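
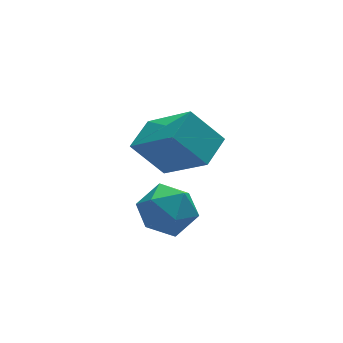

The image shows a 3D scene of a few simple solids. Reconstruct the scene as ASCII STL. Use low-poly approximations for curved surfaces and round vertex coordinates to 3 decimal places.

solid 
facet normal -0.956 0.029 0.293
outer loop
vertex -1.964 -1.205 -3.908
vertex -2.064 -2.227 -4.132
vertex -1.76 -1.927 -3.171
endloop
endfacet
facet normal -0.564 0.506 0.652
outer loop
vertex -1.964 -1.205 -3.908
vertex -1.76 -1.927 -3.171
vertex -1.131 -1.091 -3.276
endloop
endfacet
facet normal -0.264 0.948 0.178
outer loop
vertex -1.964 -1.205 -3.908
vertex -1.131 -1.091 -3.276
vertex -1.046 -0.875 -4.302
endloop
endfacet
facet normal -0.471 0.744 -0.474
outer loop
vertex -1.964 -1.205 -3.908
vertex -1.046 -0.875 -4.302
vertex -1.623 -1.577 -4.831
endloop
endfacet
facet normal -0.898 0.176 -0.403
outer loop
vertex -1.964 -1.205 -3.908
vertex -1.623 -1.577 -4.831
vertex -2.064 -2.227 -4.132
endloop
endfacet
facet normal -0.041 0.155 0.987
outer loop
vertex -1.131 -1.091 -3.276
vertex -1.76 -1.927 -3.171
vertex -0.717 -2.043 -3.109
endloop
endfacet
facet normal -0.675 -0.616 0.406
outer loop
vertex -1.76 -1.927 -3.171
vertex -2.064 -2.227 -4.132
vertex -1.294 -2.745 -3.638
endloop
endfacet
facet normal -0.582 -0.379 -0.720
outer loop
vertex -2.064 -2.227 -4.132
vertex -1.623 -1.577 -4.831
vertex -1.209 -2.529 -4.664
endloop
endfacet
facet normal 0.110 0.539 -0.835
outer loop
vertex -1.623 -1.577 -4.831
vertex -1.046 -0.875 -4.302
vertex -0.58 -1.693 -4.769
endloop
endfacet
facet normal 0.444 0.869 0.220
outer loop
vertex -1.046 -0.875 -4.302
vertex -1.131 -1.091 -3.276
vertex -0.276 -1.393 -3.808
endloop
endfacet
facet normal 0.471 -0.744 0.474
outer loop
vertex -0.376 -2.415 -4.032
vertex -0.717 -2.043 -3.109
vertex -1.294 -2.745 -3.638
endloop
endfacet
facet normal 0.264 -0.948 -0.178
outer loop
vertex -0.376 -2.415 -4.032
vertex -1.294 -2.745 -3.638
vertex -1.209 -2.529 -4.664
endloop
endfacet
facet normal 0.564 -0.506 -0.652
outer loop
vertex -0.376 -2.415 -4.032
vertex -1.209 -2.529 -4.664
vertex -0.58 -1.693 -4.769
endloop
endfacet
facet normal 0.956 -0.029 -0.293
outer loop
vertex -0.376 -2.415 -4.032
vertex -0.58 -1.693 -4.769
vertex -0.276 -1.393 -3.808
endloop
endfacet
facet normal 0.898 -0.176 0.403
outer loop
vertex -0.376 -2.415 -4.032
vertex -0.276 -1.393 -3.808
vertex -0.717 -2.043 -3.109
endloop
endfacet
facet normal -0.110 -0.539 0.835
outer loop
vertex -1.294 -2.745 -3.638
vertex -0.717 -2.043 -3.109
vertex -1.76 -1.927 -3.171
endloop
endfacet
facet normal -0.444 -0.869 -0.220
outer loop
vertex -1.209 -2.529 -4.664
vertex -1.294 -2.745 -3.638
vertex -2.064 -2.227 -4.132
endloop
endfacet
facet normal 0.041 -0.155 -0.987
outer loop
vertex -0.58 -1.693 -4.769
vertex -1.209 -2.529 -4.664
vertex -1.623 -1.577 -4.831
endloop
endfacet
facet normal 0.675 0.616 -0.406
outer loop
vertex -0.276 -1.393 -3.808
vertex -0.58 -1.693 -4.769
vertex -1.046 -0.875 -4.302
endloop
endfacet
facet normal 0.582 0.379 0.720
outer loop
vertex -0.717 -2.043 -3.109
vertex -0.276 -1.393 -3.808
vertex -1.131 -1.091 -3.276
endloop
endfacet
facet normal -0.568 0.366 0.737
outer loop
vertex -1.212 -2.33 -0.048
vertex -0.31 -1.573 0.271
vertex -1.99 -0.839 -1.388
endloop
endfacet
facet normal -0.740 -0.620 -0.261
outer loop
vertex -1.11 -1.407 -2.531
vertex -1.212 -2.33 -0.048
vertex -1.99 -0.839 -1.388
endloop
endfacet
facet normal -0.568 0.366 0.737
outer loop
vertex -1.99 -0.839 -1.388
vertex -0.31 -1.573 0.271
vertex -1.088 -0.082 -1.069
endloop
endfacet
facet normal -0.362 0.694 -0.623
outer loop
vertex -1.088 -0.082 -1.069
vertex -1.11 -1.407 -2.531
vertex -1.99 -0.839 -1.388
endloop
endfacet
facet normal 0.362 -0.694 0.623
outer loop
vertex -1.212 -2.33 -0.048
vertex 0.57 -2.141 -0.872
vertex -0.31 -1.573 0.271
endloop
endfacet
facet normal -0.740 -0.620 -0.261
outer loop
vertex -0.332 -2.898 -1.191
vertex -1.212 -2.33 -0.048
vertex -1.11 -1.407 -2.531
endloop
endfacet
facet normal 0.362 -0.694 0.623
outer loop
vertex -0.332 -2.898 -1.191
vertex 0.57 -2.141 -0.872
vertex -1.212 -2.33 -0.048
endloop
endfacet
facet normal 0.740 0.620 0.261
outer loop
vertex -0.31 -1.573 0.271
vertex 0.57 -2.141 -0.872
vertex -1.088 -0.082 -1.069
endloop
endfacet
facet normal -0.362 0.694 -0.623
outer loop
vertex -0.208 -0.65 -2.212
vertex -1.11 -1.407 -2.531
vertex -1.088 -0.082 -1.069
endloop
endfacet
facet normal 0.740 0.620 0.261
outer loop
vertex -1.088 -0.082 -1.069
vertex 0.57 -2.141 -0.872
vertex -0.208 -0.65 -2.212
endloop
endfacet
facet normal 0.568 -0.366 -0.737
outer loop
vertex -0.208 -0.65 -2.212
vertex -0.332 -2.898 -1.191
vertex -1.11 -1.407 -2.531
endloop
endfacet
facet normal 0.568 -0.366 -0.737
outer loop
vertex 0.57 -2.141 -0.872
vertex -0.332 -2.898 -1.191
vertex -0.208 -0.65 -2.212
endloop
endfacet

endsolid


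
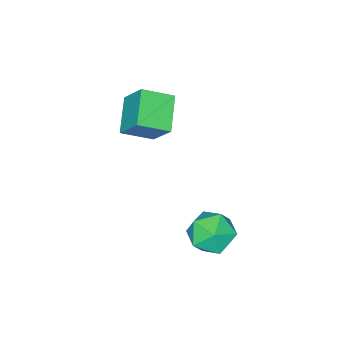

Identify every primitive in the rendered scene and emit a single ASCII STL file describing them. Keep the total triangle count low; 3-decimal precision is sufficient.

solid 
facet normal 0.233 0.084 0.969
outer loop
vertex -1.433 3.452 -1.99
vertex -2.467 2.898 -1.694
vertex -1.463 2.248 -1.879
endloop
endfacet
facet normal 0.822 0.032 0.569
outer loop
vertex -1.433 3.452 -1.99
vertex -1.463 2.248 -1.879
vertex -0.852 2.757 -2.79
endloop
endfacet
facet normal 0.817 0.569 0.099
outer loop
vertex -1.433 3.452 -1.99
vertex -0.852 2.757 -2.79
vertex -1.477 3.72 -3.168
endloop
endfacet
facet normal 0.224 0.952 0.208
outer loop
vertex -1.433 3.452 -1.99
vertex -1.477 3.72 -3.168
vertex -2.475 3.807 -2.491
endloop
endfacet
facet normal -0.136 0.652 0.746
outer loop
vertex -1.433 3.452 -1.99
vertex -2.475 3.807 -2.491
vertex -2.467 2.898 -1.694
endloop
endfacet
facet normal 0.788 -0.580 0.204
outer loop
vertex -0.852 2.757 -2.79
vertex -1.463 2.248 -1.879
vertex -1.525 1.773 -2.989
endloop
endfacet
facet normal -0.165 -0.498 0.851
outer loop
vertex -1.463 2.248 -1.879
vertex -2.467 2.898 -1.694
vertex -2.523 1.86 -2.312
endloop
endfacet
facet normal -0.763 0.423 0.490
outer loop
vertex -2.467 2.898 -1.694
vertex -2.475 3.807 -2.491
vertex -3.148 2.823 -2.69
endloop
endfacet
facet normal -0.178 0.908 -0.379
outer loop
vertex -2.475 3.807 -2.491
vertex -1.477 3.72 -3.168
vertex -2.537 3.332 -3.601
endloop
endfacet
facet normal 0.780 0.288 -0.555
outer loop
vertex -1.477 3.72 -3.168
vertex -0.852 2.757 -2.79
vertex -1.533 2.682 -3.786
endloop
endfacet
facet normal -0.224 -0.952 -0.208
outer loop
vertex -2.567 2.128 -3.49
vertex -1.525 1.773 -2.989
vertex -2.523 1.86 -2.312
endloop
endfacet
facet normal -0.817 -0.569 -0.099
outer loop
vertex -2.567 2.128 -3.49
vertex -2.523 1.86 -2.312
vertex -3.148 2.823 -2.69
endloop
endfacet
facet normal -0.822 -0.032 -0.569
outer loop
vertex -2.567 2.128 -3.49
vertex -3.148 2.823 -2.69
vertex -2.537 3.332 -3.601
endloop
endfacet
facet normal -0.233 -0.084 -0.969
outer loop
vertex -2.567 2.128 -3.49
vertex -2.537 3.332 -3.601
vertex -1.533 2.682 -3.786
endloop
endfacet
facet normal 0.136 -0.652 -0.746
outer loop
vertex -2.567 2.128 -3.49
vertex -1.533 2.682 -3.786
vertex -1.525 1.773 -2.989
endloop
endfacet
facet normal 0.178 -0.908 0.379
outer loop
vertex -2.523 1.86 -2.312
vertex -1.525 1.773 -2.989
vertex -1.463 2.248 -1.879
endloop
endfacet
facet normal -0.780 -0.288 0.555
outer loop
vertex -3.148 2.823 -2.69
vertex -2.523 1.86 -2.312
vertex -2.467 2.898 -1.694
endloop
endfacet
facet normal -0.788 0.580 -0.204
outer loop
vertex -2.537 3.332 -3.601
vertex -3.148 2.823 -2.69
vertex -2.475 3.807 -2.491
endloop
endfacet
facet normal 0.165 0.498 -0.851
outer loop
vertex -1.533 2.682 -3.786
vertex -2.537 3.332 -3.601
vertex -1.477 3.72 -3.168
endloop
endfacet
facet normal 0.763 -0.423 -0.490
outer loop
vertex -1.525 1.773 -2.989
vertex -1.533 2.682 -3.786
vertex -0.852 2.757 -2.79
endloop
endfacet
facet normal -0.701 0.577 -0.419
outer loop
vertex -4.261 -1.333 2.528
vertex -2.91 -0.344 1.631
vertex -4.358 -2.447 1.155
endloop
endfacet
facet normal -0.711 -0.521 0.473
outer loop
vertex -3.23 -3.376 1.829
vertex -4.261 -1.333 2.528
vertex -4.358 -2.447 1.155
endloop
endfacet
facet normal -0.701 0.577 -0.419
outer loop
vertex -4.358 -2.447 1.155
vertex -2.91 -0.344 1.631
vertex -3.007 -1.457 0.258
endloop
endfacet
facet normal -0.054 -0.629 -0.776
outer loop
vertex -3.007 -1.457 0.258
vertex -3.23 -3.376 1.829
vertex -4.358 -2.447 1.155
endloop
endfacet
facet normal 0.055 0.629 0.776
outer loop
vertex -4.261 -1.333 2.528
vertex -1.782 -1.273 2.305
vertex -2.91 -0.344 1.631
endloop
endfacet
facet normal -0.711 -0.521 0.472
outer loop
vertex -3.133 -2.263 3.202
vertex -4.261 -1.333 2.528
vertex -3.23 -3.376 1.829
endloop
endfacet
facet normal 0.055 0.629 0.776
outer loop
vertex -3.133 -2.263 3.202
vertex -1.782 -1.273 2.305
vertex -4.261 -1.333 2.528
endloop
endfacet
facet normal 0.711 0.521 -0.472
outer loop
vertex -2.91 -0.344 1.631
vertex -1.782 -1.273 2.305
vertex -3.007 -1.457 0.258
endloop
endfacet
facet normal -0.055 -0.629 -0.776
outer loop
vertex -1.879 -2.387 0.932
vertex -3.23 -3.376 1.829
vertex -3.007 -1.457 0.258
endloop
endfacet
facet normal 0.711 0.520 -0.472
outer loop
vertex -3.007 -1.457 0.258
vertex -1.782 -1.273 2.305
vertex -1.879 -2.387 0.932
endloop
endfacet
facet normal 0.701 -0.578 0.419
outer loop
vertex -1.879 -2.387 0.932
vertex -3.133 -2.263 3.202
vertex -3.23 -3.376 1.829
endloop
endfacet
facet normal 0.701 -0.577 0.419
outer loop
vertex -1.782 -1.273 2.305
vertex -3.133 -2.263 3.202
vertex -1.879 -2.387 0.932
endloop
endfacet

endsolid


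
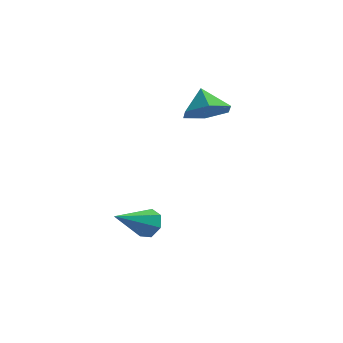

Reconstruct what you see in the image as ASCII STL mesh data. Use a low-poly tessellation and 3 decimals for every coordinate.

solid 
facet normal 0.511 0.699 -0.501
outer loop
vertex -2.449 0.192 -0.616
vertex -2.889 0.171 -1.094
vertex -2.884 0.547 -0.564
endloop
endfacet
facet normal 0.192 0.092 0.977
outer loop
vertex -2.449 0.192 -0.616
vertex -2.884 0.547 -0.564
vertex -3.751 -1.011 -0.246
endloop
endfacet
facet normal 0.510 0.699 -0.501
outer loop
vertex -2.884 0.547 -0.564
vertex -2.889 0.171 -1.094
vertex -3.323 0.619 -0.91
endloop
endfacet
facet normal -0.512 0.436 0.740
outer loop
vertex -2.884 0.547 -0.564
vertex -3.323 0.619 -0.91
vertex -3.751 -1.011 -0.246
endloop
endfacet
facet normal 0.509 0.699 -0.501
outer loop
vertex -3.323 0.619 -0.91
vertex -2.889 0.171 -1.094
vertex -3.435 0.353 -1.395
endloop
endfacet
facet normal -0.958 0.279 0.068
outer loop
vertex -3.323 0.619 -0.91
vertex -3.435 0.353 -1.395
vertex -3.751 -1.011 -0.246
endloop
endfacet
facet normal 0.510 0.698 -0.502
outer loop
vertex -3.435 0.353 -1.395
vertex -2.889 0.171 -1.094
vertex -3.137 -0.05 -1.653
endloop
endfacet
facet normal -0.808 -0.259 -0.529
outer loop
vertex -3.435 0.353 -1.395
vertex -3.137 -0.05 -1.653
vertex -3.751 -1.011 -0.246
endloop
endfacet
facet normal 0.509 0.699 -0.502
outer loop
vertex -3.137 -0.05 -1.653
vertex -2.889 0.171 -1.094
vertex -2.651 -0.287 -1.49
endloop
endfacet
facet normal -0.175 -0.776 -0.606
outer loop
vertex -3.137 -0.05 -1.653
vertex -2.651 -0.287 -1.49
vertex -3.751 -1.011 -0.246
endloop
endfacet
facet normal 0.510 0.699 -0.501
outer loop
vertex -2.651 -0.287 -1.49
vertex -2.889 0.171 -1.094
vertex -2.345 -0.179 -1.028
endloop
endfacet
facet normal 0.464 -0.880 -0.102
outer loop
vertex -2.651 -0.287 -1.49
vertex -2.345 -0.179 -1.028
vertex -3.751 -1.011 -0.246
endloop
endfacet
facet normal 0.511 0.699 -0.501
outer loop
vertex -2.345 -0.179 -1.028
vertex -2.889 0.171 -1.094
vertex -2.449 0.192 -0.616
endloop
endfacet
facet normal 0.627 -0.493 0.603
outer loop
vertex -2.345 -0.179 -1.028
vertex -2.449 0.192 -0.616
vertex -3.751 -1.011 -0.246
endloop
endfacet
facet normal 0.368 -0.569 -0.736
outer loop
vertex -0.978 3.569 3.119
vertex -1.578 2.873 3.357
vertex -1.839 3.528 2.72
endloop
endfacet
facet normal -0.046 0.999 -0.004
outer loop
vertex -0.978 3.569 3.119
vertex -1.839 3.528 2.72
vertex -2.002 3.527 4.203
endloop
endfacet
facet normal 0.368 -0.569 -0.736
outer loop
vertex -1.839 3.528 2.72
vertex -1.578 2.873 3.357
vertex -2.439 2.832 2.958
endloop
endfacet
facet normal -0.769 0.634 -0.084
outer loop
vertex -1.839 3.528 2.72
vertex -2.439 2.832 2.958
vertex -2.002 3.527 4.203
endloop
endfacet
facet normal 0.368 -0.569 -0.735
outer loop
vertex -2.439 2.832 2.958
vertex -1.578 2.873 3.357
vertex -2.179 2.177 3.595
endloop
endfacet
facet normal -0.937 -0.034 0.348
outer loop
vertex -2.439 2.832 2.958
vertex -2.179 2.177 3.595
vertex -2.002 3.527 4.203
endloop
endfacet
facet normal 0.368 -0.569 -0.735
outer loop
vertex -2.179 2.177 3.595
vertex -1.578 2.873 3.357
vertex -1.318 2.218 3.994
endloop
endfacet
facet normal -0.383 -0.337 0.860
outer loop
vertex -2.179 2.177 3.595
vertex -1.318 2.218 3.994
vertex -2.002 3.527 4.203
endloop
endfacet
facet normal 0.368 -0.569 -0.735
outer loop
vertex -1.318 2.218 3.994
vertex -1.578 2.873 3.357
vertex -0.717 2.914 3.756
endloop
endfacet
facet normal 0.340 0.028 0.940
outer loop
vertex -1.318 2.218 3.994
vertex -0.717 2.914 3.756
vertex -2.002 3.527 4.203
endloop
endfacet
facet normal 0.368 -0.569 -0.736
outer loop
vertex -0.717 2.914 3.756
vertex -1.578 2.873 3.357
vertex -0.978 3.569 3.119
endloop
endfacet
facet normal 0.508 0.696 0.507
outer loop
vertex -0.717 2.914 3.756
vertex -0.978 3.569 3.119
vertex -2.002 3.527 4.203
endloop
endfacet

endsolid


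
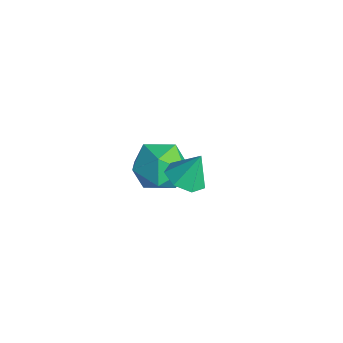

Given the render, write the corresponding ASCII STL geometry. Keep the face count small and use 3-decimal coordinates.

solid 
facet normal -0.700 0.370 0.611
outer loop
vertex -4.006 1.428 -1.724
vertex -3.766 0.631 -0.967
vertex -3.222 1.615 -0.94
endloop
endfacet
facet normal -0.417 0.885 0.206
outer loop
vertex -4.006 1.428 -1.724
vertex -3.222 1.615 -0.94
vertex -3.046 1.945 -2.001
endloop
endfacet
facet normal -0.519 0.708 -0.478
outer loop
vertex -4.006 1.428 -1.724
vertex -3.046 1.945 -2.001
vertex -3.482 1.164 -2.684
endloop
endfacet
facet normal -0.865 0.084 -0.495
outer loop
vertex -4.006 1.428 -1.724
vertex -3.482 1.164 -2.684
vertex -3.927 0.352 -2.045
endloop
endfacet
facet normal -0.976 -0.125 0.178
outer loop
vertex -4.006 1.428 -1.724
vertex -3.927 0.352 -2.045
vertex -3.766 0.631 -0.967
endloop
endfacet
facet normal 0.285 0.901 0.327
outer loop
vertex -3.046 1.945 -2.001
vertex -3.222 1.615 -0.94
vertex -2.213 1.468 -1.415
endloop
endfacet
facet normal -0.171 0.068 0.983
outer loop
vertex -3.222 1.615 -0.94
vertex -3.766 0.631 -0.967
vertex -2.658 0.656 -0.776
endloop
endfacet
facet normal -0.618 -0.733 0.282
outer loop
vertex -3.766 0.631 -0.967
vertex -3.927 0.352 -2.045
vertex -3.094 -0.125 -1.459
endloop
endfacet
facet normal -0.438 -0.396 -0.807
outer loop
vertex -3.927 0.352 -2.045
vertex -3.482 1.164 -2.684
vertex -2.918 0.205 -2.52
endloop
endfacet
facet normal 0.121 0.615 -0.780
outer loop
vertex -3.482 1.164 -2.684
vertex -3.046 1.945 -2.001
vertex -2.374 1.189 -2.493
endloop
endfacet
facet normal 0.865 -0.084 0.495
outer loop
vertex -2.134 0.392 -1.736
vertex -2.213 1.468 -1.415
vertex -2.658 0.656 -0.776
endloop
endfacet
facet normal 0.519 -0.708 0.478
outer loop
vertex -2.134 0.392 -1.736
vertex -2.658 0.656 -0.776
vertex -3.094 -0.125 -1.459
endloop
endfacet
facet normal 0.417 -0.885 -0.206
outer loop
vertex -2.134 0.392 -1.736
vertex -3.094 -0.125 -1.459
vertex -2.918 0.205 -2.52
endloop
endfacet
facet normal 0.700 -0.370 -0.611
outer loop
vertex -2.134 0.392 -1.736
vertex -2.918 0.205 -2.52
vertex -2.374 1.189 -2.493
endloop
endfacet
facet normal 0.976 0.125 -0.178
outer loop
vertex -2.134 0.392 -1.736
vertex -2.374 1.189 -2.493
vertex -2.213 1.468 -1.415
endloop
endfacet
facet normal 0.438 0.396 0.807
outer loop
vertex -2.658 0.656 -0.776
vertex -2.213 1.468 -1.415
vertex -3.222 1.615 -0.94
endloop
endfacet
facet normal -0.121 -0.615 0.780
outer loop
vertex -3.094 -0.125 -1.459
vertex -2.658 0.656 -0.776
vertex -3.766 0.631 -0.967
endloop
endfacet
facet normal -0.285 -0.901 -0.327
outer loop
vertex -2.918 0.205 -2.52
vertex -3.094 -0.125 -1.459
vertex -3.927 0.352 -2.045
endloop
endfacet
facet normal 0.171 -0.068 -0.983
outer loop
vertex -2.374 1.189 -2.493
vertex -2.918 0.205 -2.52
vertex -3.482 1.164 -2.684
endloop
endfacet
facet normal 0.618 0.733 -0.282
outer loop
vertex -2.213 1.468 -1.415
vertex -2.374 1.189 -2.493
vertex -3.046 1.945 -2.001
endloop
endfacet
facet normal -0.112 -0.423 -0.899
outer loop
vertex 1.051 -0.64 2.105
vertex 0.683 -0.032 1.865
vertex 1.419 -0.173 1.84
endloop
endfacet
facet normal 0.766 -0.273 0.582
outer loop
vertex 1.051 -0.64 2.105
vertex 1.419 -0.173 1.84
vertex 0.817 0.472 2.935
endloop
endfacet
facet normal -0.112 -0.424 -0.899
outer loop
vertex 1.419 -0.173 1.84
vertex 0.683 -0.032 1.865
vertex 1.233 0.4 1.593
endloop
endfacet
facet normal 0.883 0.396 0.253
outer loop
vertex 1.419 -0.173 1.84
vertex 1.233 0.4 1.593
vertex 0.817 0.472 2.935
endloop
endfacet
facet normal -0.112 -0.424 -0.899
outer loop
vertex 1.233 0.4 1.593
vertex 0.683 -0.032 1.865
vertex 0.633 0.647 1.551
endloop
endfacet
facet normal 0.376 0.924 0.067
outer loop
vertex 1.233 0.4 1.593
vertex 0.633 0.647 1.551
vertex 0.817 0.472 2.935
endloop
endfacet
facet normal -0.113 -0.424 -0.899
outer loop
vertex 0.633 0.647 1.551
vertex 0.683 -0.032 1.865
vertex 0.07 0.384 1.746
endloop
endfacet
facet normal -0.370 0.914 0.165
outer loop
vertex 0.633 0.647 1.551
vertex 0.07 0.384 1.746
vertex 0.817 0.472 2.935
endloop
endfacet
facet normal -0.113 -0.423 -0.899
outer loop
vertex 0.07 0.384 1.746
vertex 0.683 -0.032 1.865
vertex -0.03 -0.193 2.03
endloop
endfacet
facet normal -0.798 0.372 0.474
outer loop
vertex 0.07 0.384 1.746
vertex -0.03 -0.193 2.03
vertex 0.817 0.472 2.935
endloop
endfacet
facet normal -0.112 -0.424 -0.899
outer loop
vertex -0.03 -0.193 2.03
vertex 0.683 -0.032 1.865
vertex 0.406 -0.648 2.19
endloop
endfacet
facet normal -0.582 -0.291 0.759
outer loop
vertex -0.03 -0.193 2.03
vertex 0.406 -0.648 2.19
vertex 0.817 0.472 2.935
endloop
endfacet
facet normal -0.113 -0.423 -0.899
outer loop
vertex 0.406 -0.648 2.19
vertex 0.683 -0.032 1.865
vertex 1.051 -0.64 2.105
endloop
endfacet
facet normal 0.114 -0.579 0.808
outer loop
vertex 0.406 -0.648 2.19
vertex 1.051 -0.64 2.105
vertex 0.817 0.472 2.935
endloop
endfacet

endsolid


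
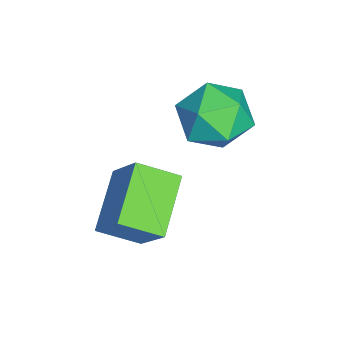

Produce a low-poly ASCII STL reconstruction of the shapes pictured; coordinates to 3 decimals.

solid 
facet normal 0.206 0.014 0.979
outer loop
vertex -0.035 4.117 -0.218
vertex -0.645 3.246 -0.077
vertex 0.4 3.139 -0.295
endloop
endfacet
facet normal 0.747 0.285 0.601
outer loop
vertex -0.035 4.117 -0.218
vertex 0.4 3.139 -0.295
vertex 0.672 3.905 -0.996
endloop
endfacet
facet normal 0.498 0.837 0.225
outer loop
vertex -0.035 4.117 -0.218
vertex 0.672 3.905 -0.996
vertex -0.204 4.484 -1.211
endloop
endfacet
facet normal -0.197 0.908 0.369
outer loop
vertex -0.035 4.117 -0.218
vertex -0.204 4.484 -1.211
vertex -1.018 4.077 -0.643
endloop
endfacet
facet normal -0.377 0.400 0.835
outer loop
vertex -0.035 4.117 -0.218
vertex -1.018 4.077 -0.643
vertex -0.645 3.246 -0.077
endloop
endfacet
facet normal 0.966 -0.215 0.140
outer loop
vertex 0.672 3.905 -0.996
vertex 0.4 3.139 -0.295
vertex 0.498 2.903 -1.337
endloop
endfacet
facet normal 0.090 -0.654 0.751
outer loop
vertex 0.4 3.139 -0.295
vertex -0.645 3.246 -0.077
vertex -0.316 2.496 -0.769
endloop
endfacet
facet normal -0.854 -0.029 0.520
outer loop
vertex -0.645 3.246 -0.077
vertex -1.018 4.077 -0.643
vertex -1.192 3.075 -0.984
endloop
endfacet
facet normal -0.560 0.795 -0.233
outer loop
vertex -1.018 4.077 -0.643
vertex -0.204 4.484 -1.211
vertex -0.92 3.841 -1.685
endloop
endfacet
facet normal 0.564 0.680 -0.468
outer loop
vertex -0.204 4.484 -1.211
vertex 0.672 3.905 -0.996
vertex 0.125 3.734 -1.903
endloop
endfacet
facet normal 0.197 -0.908 -0.369
outer loop
vertex -0.485 2.863 -1.762
vertex 0.498 2.903 -1.337
vertex -0.316 2.496 -0.769
endloop
endfacet
facet normal -0.498 -0.837 -0.225
outer loop
vertex -0.485 2.863 -1.762
vertex -0.316 2.496 -0.769
vertex -1.192 3.075 -0.984
endloop
endfacet
facet normal -0.747 -0.285 -0.601
outer loop
vertex -0.485 2.863 -1.762
vertex -1.192 3.075 -0.984
vertex -0.92 3.841 -1.685
endloop
endfacet
facet normal -0.206 -0.014 -0.979
outer loop
vertex -0.485 2.863 -1.762
vertex -0.92 3.841 -1.685
vertex 0.125 3.734 -1.903
endloop
endfacet
facet normal 0.377 -0.400 -0.835
outer loop
vertex -0.485 2.863 -1.762
vertex 0.125 3.734 -1.903
vertex 0.498 2.903 -1.337
endloop
endfacet
facet normal 0.560 -0.795 0.233
outer loop
vertex -0.316 2.496 -0.769
vertex 0.498 2.903 -1.337
vertex 0.4 3.139 -0.295
endloop
endfacet
facet normal -0.564 -0.680 0.468
outer loop
vertex -1.192 3.075 -0.984
vertex -0.316 2.496 -0.769
vertex -0.645 3.246 -0.077
endloop
endfacet
facet normal -0.966 0.215 -0.140
outer loop
vertex -0.92 3.841 -1.685
vertex -1.192 3.075 -0.984
vertex -1.018 4.077 -0.643
endloop
endfacet
facet normal -0.090 0.654 -0.751
outer loop
vertex 0.125 3.734 -1.903
vertex -0.92 3.841 -1.685
vertex -0.204 4.484 -1.211
endloop
endfacet
facet normal 0.854 0.029 -0.520
outer loop
vertex 0.498 2.903 -1.337
vertex 0.125 3.734 -1.903
vertex 0.672 3.905 -0.996
endloop
endfacet
facet normal -0.445 -0.430 -0.786
outer loop
vertex 0.603 1.065 -2.75
vertex 0.489 2.174 -3.292
vertex 2.188 0.847 -3.529
endloop
endfacet
facet normal 0.092 -0.895 0.437
outer loop
vertex 2.891 1.526 -2.288
vertex 0.603 1.065 -2.75
vertex 2.188 0.847 -3.529
endloop
endfacet
facet normal -0.445 -0.430 -0.786
outer loop
vertex 2.188 0.847 -3.529
vertex 0.489 2.174 -3.292
vertex 2.074 1.956 -4.071
endloop
endfacet
facet normal 0.891 -0.122 -0.438
outer loop
vertex 2.074 1.956 -4.071
vertex 2.891 1.526 -2.288
vertex 2.188 0.847 -3.529
endloop
endfacet
facet normal -0.891 0.122 0.438
outer loop
vertex 0.603 1.065 -2.75
vertex 1.192 2.853 -2.051
vertex 0.489 2.174 -3.292
endloop
endfacet
facet normal 0.092 -0.895 0.437
outer loop
vertex 1.306 1.744 -1.509
vertex 0.603 1.065 -2.75
vertex 2.891 1.526 -2.288
endloop
endfacet
facet normal -0.891 0.122 0.438
outer loop
vertex 1.306 1.744 -1.509
vertex 1.192 2.853 -2.051
vertex 0.603 1.065 -2.75
endloop
endfacet
facet normal -0.092 0.895 -0.437
outer loop
vertex 0.489 2.174 -3.292
vertex 1.192 2.853 -2.051
vertex 2.074 1.956 -4.071
endloop
endfacet
facet normal 0.891 -0.122 -0.438
outer loop
vertex 2.777 2.635 -2.83
vertex 2.891 1.526 -2.288
vertex 2.074 1.956 -4.071
endloop
endfacet
facet normal -0.092 0.895 -0.437
outer loop
vertex 2.074 1.956 -4.071
vertex 1.192 2.853 -2.051
vertex 2.777 2.635 -2.83
endloop
endfacet
facet normal 0.445 0.430 0.786
outer loop
vertex 2.777 2.635 -2.83
vertex 1.306 1.744 -1.509
vertex 2.891 1.526 -2.288
endloop
endfacet
facet normal 0.445 0.430 0.786
outer loop
vertex 1.192 2.853 -2.051
vertex 1.306 1.744 -1.509
vertex 2.777 2.635 -2.83
endloop
endfacet

endsolid


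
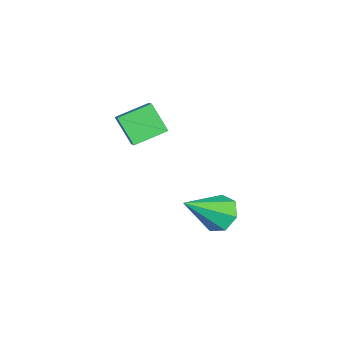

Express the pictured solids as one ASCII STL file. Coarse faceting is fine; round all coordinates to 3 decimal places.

solid 
facet normal -0.394 -0.482 0.782
outer loop
vertex 2.6 -1.606 2.4
vertex 2.002 -0.426 2.826
vertex 1.926 -1.785 1.95
endloop
endfacet
facet normal 0.430 -0.849 -0.307
outer loop
vertex 2.458 -1.134 0.894
vertex 2.6 -1.606 2.4
vertex 1.926 -1.785 1.95
endloop
endfacet
facet normal -0.393 -0.483 0.783
outer loop
vertex 1.926 -1.785 1.95
vertex 2.002 -0.426 2.826
vertex 1.328 -0.605 2.377
endloop
endfacet
facet normal -0.812 -0.215 -0.542
outer loop
vertex 1.328 -0.605 2.377
vertex 2.458 -1.134 0.894
vertex 1.926 -1.785 1.95
endloop
endfacet
facet normal 0.812 0.216 0.542
outer loop
vertex 2.6 -1.606 2.4
vertex 2.534 0.225 1.77
vertex 2.002 -0.426 2.826
endloop
endfacet
facet normal 0.430 -0.849 -0.307
outer loop
vertex 3.132 -0.955 1.343
vertex 2.6 -1.606 2.4
vertex 2.458 -1.134 0.894
endloop
endfacet
facet normal 0.812 0.216 0.542
outer loop
vertex 3.132 -0.955 1.343
vertex 2.534 0.225 1.77
vertex 2.6 -1.606 2.4
endloop
endfacet
facet normal -0.430 0.849 0.307
outer loop
vertex 2.002 -0.426 2.826
vertex 2.534 0.225 1.77
vertex 1.328 -0.605 2.377
endloop
endfacet
facet normal -0.812 -0.216 -0.542
outer loop
vertex 1.86 0.046 1.32
vertex 2.458 -1.134 0.894
vertex 1.328 -0.605 2.377
endloop
endfacet
facet normal -0.430 0.849 0.306
outer loop
vertex 1.328 -0.605 2.377
vertex 2.534 0.225 1.77
vertex 1.86 0.046 1.32
endloop
endfacet
facet normal 0.393 0.482 -0.783
outer loop
vertex 1.86 0.046 1.32
vertex 3.132 -0.955 1.343
vertex 2.458 -1.134 0.894
endloop
endfacet
facet normal 0.394 0.483 -0.782
outer loop
vertex 2.534 0.225 1.77
vertex 3.132 -0.955 1.343
vertex 1.86 0.046 1.32
endloop
endfacet
facet normal -0.480 0.606 -0.634
outer loop
vertex 3.181 2.792 -2.385
vertex 2.685 2.136 -2.636
vertex 2.55 2.697 -1.998
endloop
endfacet
facet normal 0.385 0.527 0.757
outer loop
vertex 3.181 2.792 -2.385
vertex 2.55 2.697 -1.998
vertex 3.695 0.864 -1.304
endloop
endfacet
facet normal -0.481 0.605 -0.634
outer loop
vertex 2.55 2.697 -1.998
vertex 2.685 2.136 -2.636
vertex 2.021 2.179 -2.091
endloop
endfacet
facet normal -0.317 0.156 0.935
outer loop
vertex 2.55 2.697 -1.998
vertex 2.021 2.179 -2.091
vertex 3.695 0.864 -1.304
endloop
endfacet
facet normal -0.481 0.605 -0.634
outer loop
vertex 2.021 2.179 -2.091
vertex 2.685 2.136 -2.636
vertex 1.992 1.628 -2.595
endloop
endfacet
facet normal -0.655 -0.491 0.574
outer loop
vertex 2.021 2.179 -2.091
vertex 1.992 1.628 -2.595
vertex 3.695 0.864 -1.304
endloop
endfacet
facet normal -0.481 0.605 -0.634
outer loop
vertex 1.992 1.628 -2.595
vertex 2.685 2.136 -2.636
vertex 2.485 1.46 -3.129
endloop
endfacet
facet normal -0.374 -0.926 -0.054
outer loop
vertex 1.992 1.628 -2.595
vertex 2.485 1.46 -3.129
vertex 3.695 0.864 -1.304
endloop
endfacet
facet normal -0.481 0.605 -0.635
outer loop
vertex 2.485 1.46 -3.129
vertex 2.685 2.136 -2.636
vertex 3.129 1.801 -3.292
endloop
endfacet
facet normal 0.314 -0.821 -0.476
outer loop
vertex 2.485 1.46 -3.129
vertex 3.129 1.801 -3.292
vertex 3.695 0.864 -1.304
endloop
endfacet
facet normal -0.481 0.605 -0.635
outer loop
vertex 3.129 1.801 -3.292
vertex 2.685 2.136 -2.636
vertex 3.438 2.394 -2.961
endloop
endfacet
facet normal 0.891 -0.256 -0.374
outer loop
vertex 3.129 1.801 -3.292
vertex 3.438 2.394 -2.961
vertex 3.695 0.864 -1.304
endloop
endfacet
facet normal -0.481 0.606 -0.633
outer loop
vertex 3.438 2.394 -2.961
vertex 2.685 2.136 -2.636
vertex 3.181 2.792 -2.385
endloop
endfacet
facet normal 0.923 0.344 0.174
outer loop
vertex 3.438 2.394 -2.961
vertex 3.181 2.792 -2.385
vertex 3.695 0.864 -1.304
endloop
endfacet

endsolid


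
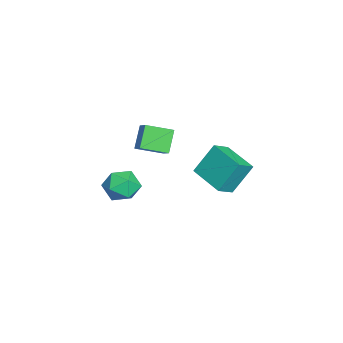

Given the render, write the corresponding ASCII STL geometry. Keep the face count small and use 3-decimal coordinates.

solid 
facet normal -0.733 -0.651 0.197
outer loop
vertex 2.955 0.78 1.316
vertex 2.525 1.751 2.927
vertex 2.216 1.434 0.724
endloop
endfacet
facet normal 0.223 -0.503 -0.835
outer loop
vertex 3.675 2.729 0.333
vertex 2.955 0.78 1.316
vertex 2.216 1.434 0.724
endloop
endfacet
facet normal -0.733 -0.651 0.197
outer loop
vertex 2.216 1.434 0.724
vertex 2.525 1.751 2.927
vertex 1.786 2.405 2.336
endloop
endfacet
facet normal -0.642 0.569 -0.514
outer loop
vertex 1.786 2.405 2.336
vertex 3.675 2.729 0.333
vertex 2.216 1.434 0.724
endloop
endfacet
facet normal 0.642 -0.568 0.514
outer loop
vertex 2.955 0.78 1.316
vertex 3.984 3.046 2.536
vertex 2.525 1.751 2.927
endloop
endfacet
facet normal 0.222 -0.503 -0.835
outer loop
vertex 4.414 2.075 0.924
vertex 2.955 0.78 1.316
vertex 3.675 2.729 0.333
endloop
endfacet
facet normal 0.643 -0.568 0.514
outer loop
vertex 4.414 2.075 0.924
vertex 3.984 3.046 2.536
vertex 2.955 0.78 1.316
endloop
endfacet
facet normal -0.223 0.503 0.835
outer loop
vertex 2.525 1.751 2.927
vertex 3.984 3.046 2.536
vertex 1.786 2.405 2.336
endloop
endfacet
facet normal -0.643 0.568 -0.514
outer loop
vertex 3.245 3.7 1.944
vertex 3.675 2.729 0.333
vertex 1.786 2.405 2.336
endloop
endfacet
facet normal -0.223 0.504 0.835
outer loop
vertex 1.786 2.405 2.336
vertex 3.984 3.046 2.536
vertex 3.245 3.7 1.944
endloop
endfacet
facet normal 0.733 0.651 -0.197
outer loop
vertex 3.245 3.7 1.944
vertex 4.414 2.075 0.924
vertex 3.675 2.729 0.333
endloop
endfacet
facet normal 0.733 0.651 -0.196
outer loop
vertex 3.984 3.046 2.536
vertex 4.414 2.075 0.924
vertex 3.245 3.7 1.944
endloop
endfacet
facet normal -0.619 0.138 0.773
outer loop
vertex -3.73 -2.441 0.174
vertex -3.027 -2.092 0.674
vertex -4.079 -0.956 -0.371
endloop
endfacet
facet normal -0.756 -0.375 -0.537
outer loop
vertex -3.133 -1.168 -1.554
vertex -3.73 -2.441 0.174
vertex -4.079 -0.956 -0.371
endloop
endfacet
facet normal -0.619 0.138 0.773
outer loop
vertex -4.079 -0.956 -0.371
vertex -3.027 -2.092 0.674
vertex -3.377 -0.607 0.129
endloop
endfacet
facet normal -0.216 0.917 -0.337
outer loop
vertex -3.377 -0.607 0.129
vertex -3.133 -1.168 -1.554
vertex -4.079 -0.956 -0.371
endloop
endfacet
facet normal 0.216 -0.917 0.337
outer loop
vertex -3.73 -2.441 0.174
vertex -2.081 -2.304 -0.509
vertex -3.027 -2.092 0.674
endloop
endfacet
facet normal -0.755 -0.375 -0.537
outer loop
vertex -2.783 -2.653 -1.009
vertex -3.73 -2.441 0.174
vertex -3.133 -1.168 -1.554
endloop
endfacet
facet normal 0.216 -0.917 0.337
outer loop
vertex -2.783 -2.653 -1.009
vertex -2.081 -2.304 -0.509
vertex -3.73 -2.441 0.174
endloop
endfacet
facet normal 0.756 0.375 0.537
outer loop
vertex -3.027 -2.092 0.674
vertex -2.081 -2.304 -0.509
vertex -3.377 -0.607 0.129
endloop
endfacet
facet normal -0.216 0.917 -0.337
outer loop
vertex -2.43 -0.819 -1.054
vertex -3.133 -1.168 -1.554
vertex -3.377 -0.607 0.129
endloop
endfacet
facet normal 0.755 0.375 0.538
outer loop
vertex -3.377 -0.607 0.129
vertex -2.081 -2.304 -0.509
vertex -2.43 -0.819 -1.054
endloop
endfacet
facet normal 0.619 -0.138 -0.773
outer loop
vertex -2.43 -0.819 -1.054
vertex -2.783 -2.653 -1.009
vertex -3.133 -1.168 -1.554
endloop
endfacet
facet normal 0.619 -0.138 -0.773
outer loop
vertex -2.081 -2.304 -0.509
vertex -2.783 -2.653 -1.009
vertex -2.43 -0.819 -1.054
endloop
endfacet
facet normal -0.548 0.809 0.212
outer loop
vertex -1.825 -2.646 -2.97
vertex -1.505 -2.708 -1.904
vertex -0.907 -2.112 -2.632
endloop
endfacet
facet normal -0.313 0.830 -0.462
outer loop
vertex -1.825 -2.646 -2.97
vertex -0.907 -2.112 -2.632
vertex -0.91 -2.655 -3.605
endloop
endfacet
facet normal -0.551 0.247 -0.797
outer loop
vertex -1.825 -2.646 -2.97
vertex -0.91 -2.655 -3.605
vertex -1.509 -3.586 -3.479
endloop
endfacet
facet normal -0.934 -0.135 -0.330
outer loop
vertex -1.825 -2.646 -2.97
vertex -1.509 -3.586 -3.479
vertex -1.876 -3.619 -2.427
endloop
endfacet
facet normal -0.933 0.212 0.292
outer loop
vertex -1.825 -2.646 -2.97
vertex -1.876 -3.619 -2.427
vertex -1.505 -2.708 -1.904
endloop
endfacet
facet normal 0.399 0.800 -0.448
outer loop
vertex -0.91 -2.655 -3.605
vertex -0.907 -2.112 -2.632
vertex -0.024 -2.721 -2.933
endloop
endfacet
facet normal 0.018 0.766 0.642
outer loop
vertex -0.907 -2.112 -2.632
vertex -1.505 -2.708 -1.904
vertex -0.391 -2.754 -1.881
endloop
endfacet
facet normal -0.602 -0.199 0.774
outer loop
vertex -1.505 -2.708 -1.904
vertex -1.876 -3.619 -2.427
vertex -0.99 -3.685 -1.755
endloop
endfacet
facet normal -0.605 -0.761 -0.235
outer loop
vertex -1.876 -3.619 -2.427
vertex -1.509 -3.586 -3.479
vertex -0.993 -4.228 -2.728
endloop
endfacet
facet normal 0.015 -0.143 -0.990
outer loop
vertex -1.509 -3.586 -3.479
vertex -0.91 -2.655 -3.605
vertex -0.395 -3.632 -3.456
endloop
endfacet
facet normal 0.934 0.135 0.330
outer loop
vertex -0.075 -3.694 -2.39
vertex -0.024 -2.721 -2.933
vertex -0.391 -2.754 -1.881
endloop
endfacet
facet normal 0.551 -0.247 0.797
outer loop
vertex -0.075 -3.694 -2.39
vertex -0.391 -2.754 -1.881
vertex -0.99 -3.685 -1.755
endloop
endfacet
facet normal 0.313 -0.830 0.462
outer loop
vertex -0.075 -3.694 -2.39
vertex -0.99 -3.685 -1.755
vertex -0.993 -4.228 -2.728
endloop
endfacet
facet normal 0.548 -0.809 -0.212
outer loop
vertex -0.075 -3.694 -2.39
vertex -0.993 -4.228 -2.728
vertex -0.395 -3.632 -3.456
endloop
endfacet
facet normal 0.933 -0.212 -0.292
outer loop
vertex -0.075 -3.694 -2.39
vertex -0.395 -3.632 -3.456
vertex -0.024 -2.721 -2.933
endloop
endfacet
facet normal 0.605 0.761 0.235
outer loop
vertex -0.391 -2.754 -1.881
vertex -0.024 -2.721 -2.933
vertex -0.907 -2.112 -2.632
endloop
endfacet
facet normal -0.015 0.143 0.990
outer loop
vertex -0.99 -3.685 -1.755
vertex -0.391 -2.754 -1.881
vertex -1.505 -2.708 -1.904
endloop
endfacet
facet normal -0.399 -0.800 0.448
outer loop
vertex -0.993 -4.228 -2.728
vertex -0.99 -3.685 -1.755
vertex -1.876 -3.619 -2.427
endloop
endfacet
facet normal -0.018 -0.766 -0.642
outer loop
vertex -0.395 -3.632 -3.456
vertex -0.993 -4.228 -2.728
vertex -1.509 -3.586 -3.479
endloop
endfacet
facet normal 0.602 0.199 -0.774
outer loop
vertex -0.024 -2.721 -2.933
vertex -0.395 -3.632 -3.456
vertex -0.91 -2.655 -3.605
endloop
endfacet

endsolid


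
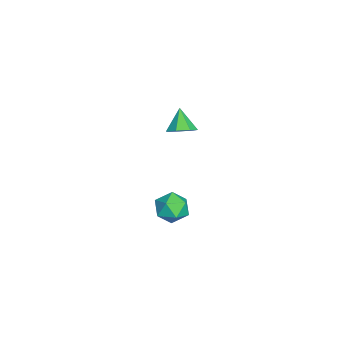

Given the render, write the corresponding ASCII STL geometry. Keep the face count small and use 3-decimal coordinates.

solid 
facet normal -0.110 0.980 0.167
outer loop
vertex -0.267 0.81 -4.342
vertex -1.222 0.601 -3.743
vertex -0.206 0.625 -3.213
endloop
endfacet
facet normal 0.580 0.808 0.101
outer loop
vertex -0.267 0.81 -4.342
vertex -0.206 0.625 -3.213
vertex 0.57 0.156 -3.913
endloop
endfacet
facet normal 0.672 0.507 -0.539
outer loop
vertex -0.267 0.81 -4.342
vertex 0.57 0.156 -3.913
vertex 0.034 -0.158 -4.876
endloop
endfacet
facet normal 0.040 0.492 -0.870
outer loop
vertex -0.267 0.81 -4.342
vertex 0.034 -0.158 -4.876
vertex -1.073 0.117 -4.771
endloop
endfacet
facet normal -0.444 0.784 -0.434
outer loop
vertex -0.267 0.81 -4.342
vertex -1.073 0.117 -4.771
vertex -1.222 0.601 -3.743
endloop
endfacet
facet normal 0.734 0.321 0.599
outer loop
vertex 0.57 0.156 -3.913
vertex -0.206 0.625 -3.213
vertex 0.133 -0.457 -3.049
endloop
endfacet
facet normal -0.382 0.598 0.705
outer loop
vertex -0.206 0.625 -3.213
vertex -1.222 0.601 -3.743
vertex -0.974 -0.182 -2.944
endloop
endfacet
facet normal -0.922 0.282 -0.266
outer loop
vertex -1.222 0.601 -3.743
vertex -1.073 0.117 -4.771
vertex -1.51 -0.496 -3.907
endloop
endfacet
facet normal -0.140 -0.191 -0.972
outer loop
vertex -1.073 0.117 -4.771
vertex 0.034 -0.158 -4.876
vertex -0.734 -0.965 -4.607
endloop
endfacet
facet normal 0.884 -0.167 -0.438
outer loop
vertex 0.034 -0.158 -4.876
vertex 0.57 0.156 -3.913
vertex 0.282 -0.941 -4.077
endloop
endfacet
facet normal -0.040 -0.492 0.870
outer loop
vertex -0.673 -1.15 -3.478
vertex 0.133 -0.457 -3.049
vertex -0.974 -0.182 -2.944
endloop
endfacet
facet normal -0.672 -0.507 0.539
outer loop
vertex -0.673 -1.15 -3.478
vertex -0.974 -0.182 -2.944
vertex -1.51 -0.496 -3.907
endloop
endfacet
facet normal -0.580 -0.808 -0.101
outer loop
vertex -0.673 -1.15 -3.478
vertex -1.51 -0.496 -3.907
vertex -0.734 -0.965 -4.607
endloop
endfacet
facet normal 0.110 -0.980 -0.167
outer loop
vertex -0.673 -1.15 -3.478
vertex -0.734 -0.965 -4.607
vertex 0.282 -0.941 -4.077
endloop
endfacet
facet normal 0.444 -0.784 0.434
outer loop
vertex -0.673 -1.15 -3.478
vertex 0.282 -0.941 -4.077
vertex 0.133 -0.457 -3.049
endloop
endfacet
facet normal 0.140 0.191 0.972
outer loop
vertex -0.974 -0.182 -2.944
vertex 0.133 -0.457 -3.049
vertex -0.206 0.625 -3.213
endloop
endfacet
facet normal -0.884 0.167 0.438
outer loop
vertex -1.51 -0.496 -3.907
vertex -0.974 -0.182 -2.944
vertex -1.222 0.601 -3.743
endloop
endfacet
facet normal -0.734 -0.321 -0.599
outer loop
vertex -0.734 -0.965 -4.607
vertex -1.51 -0.496 -3.907
vertex -1.073 0.117 -4.771
endloop
endfacet
facet normal 0.382 -0.598 -0.705
outer loop
vertex 0.282 -0.941 -4.077
vertex -0.734 -0.965 -4.607
vertex 0.034 -0.158 -4.876
endloop
endfacet
facet normal 0.922 -0.282 0.266
outer loop
vertex 0.133 -0.457 -3.049
vertex 0.282 -0.941 -4.077
vertex 0.57 0.156 -3.913
endloop
endfacet
facet normal 0.625 0.110 -0.773
outer loop
vertex 0.869 0.157 3.824
vertex 0.181 0.415 3.305
vertex 0.721 0.924 3.814
endloop
endfacet
facet normal 0.379 0.085 0.921
outer loop
vertex 0.869 0.157 3.824
vertex 0.721 0.924 3.814
vertex -0.781 0.245 4.495
endloop
endfacet
facet normal 0.624 0.111 -0.773
outer loop
vertex 0.721 0.924 3.814
vertex 0.181 0.415 3.305
vertex 0.166 1.308 3.421
endloop
endfacet
facet normal -0.004 0.712 0.702
outer loop
vertex 0.721 0.924 3.814
vertex 0.166 1.308 3.421
vertex -0.781 0.245 4.495
endloop
endfacet
facet normal 0.625 0.111 -0.772
outer loop
vertex 0.166 1.308 3.421
vertex 0.181 0.415 3.305
vertex -0.377 1.019 2.94
endloop
endfacet
facet normal -0.605 0.764 0.223
outer loop
vertex 0.166 1.308 3.421
vertex -0.377 1.019 2.94
vertex -0.781 0.245 4.495
endloop
endfacet
facet normal 0.625 0.110 -0.773
outer loop
vertex -0.377 1.019 2.94
vertex 0.181 0.415 3.305
vertex -0.501 0.276 2.734
endloop
endfacet
facet normal -0.968 0.203 -0.150
outer loop
vertex -0.377 1.019 2.94
vertex -0.501 0.276 2.734
vertex -0.781 0.245 4.495
endloop
endfacet
facet normal 0.625 0.110 -0.773
outer loop
vertex -0.501 0.276 2.734
vertex 0.181 0.415 3.305
vertex -0.111 -0.362 2.958
endloop
endfacet
facet normal -0.822 -0.552 -0.140
outer loop
vertex -0.501 0.276 2.734
vertex -0.111 -0.362 2.958
vertex -0.781 0.245 4.495
endloop
endfacet
facet normal 0.624 0.111 -0.773
outer loop
vertex -0.111 -0.362 2.958
vertex 0.181 0.415 3.305
vertex 0.499 -0.415 3.443
endloop
endfacet
facet normal -0.277 -0.929 0.246
outer loop
vertex -0.111 -0.362 2.958
vertex 0.499 -0.415 3.443
vertex -0.781 0.245 4.495
endloop
endfacet
facet normal 0.625 0.111 -0.773
outer loop
vertex 0.499 -0.415 3.443
vertex 0.181 0.415 3.305
vertex 0.869 0.157 3.824
endloop
endfacet
facet normal 0.258 -0.646 0.719
outer loop
vertex 0.499 -0.415 3.443
vertex 0.869 0.157 3.824
vertex -0.781 0.245 4.495
endloop
endfacet

endsolid


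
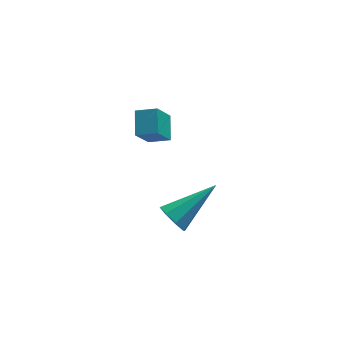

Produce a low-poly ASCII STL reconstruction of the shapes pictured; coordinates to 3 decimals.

solid 
facet normal -0.426 -0.388 0.817
outer loop
vertex -0.986 -2.245 4.113
vertex -0.844 -1.354 4.61
vertex -1.737 -1.978 3.848
endloop
endfacet
facet normal -0.138 -0.865 -0.482
outer loop
vertex -1.196 -1.486 2.81
vertex -0.986 -2.245 4.113
vertex -1.737 -1.978 3.848
endloop
endfacet
facet normal -0.426 -0.388 0.817
outer loop
vertex -1.737 -1.978 3.848
vertex -0.844 -1.354 4.61
vertex -1.595 -1.087 4.345
endloop
endfacet
facet normal -0.894 0.318 -0.315
outer loop
vertex -1.595 -1.087 4.345
vertex -1.196 -1.486 2.81
vertex -1.737 -1.978 3.848
endloop
endfacet
facet normal 0.894 -0.318 0.315
outer loop
vertex -0.986 -2.245 4.113
vertex -0.303 -0.862 3.572
vertex -0.844 -1.354 4.61
endloop
endfacet
facet normal -0.138 -0.865 -0.482
outer loop
vertex -0.445 -1.753 3.075
vertex -0.986 -2.245 4.113
vertex -1.196 -1.486 2.81
endloop
endfacet
facet normal 0.894 -0.318 0.315
outer loop
vertex -0.445 -1.753 3.075
vertex -0.303 -0.862 3.572
vertex -0.986 -2.245 4.113
endloop
endfacet
facet normal 0.138 0.865 0.482
outer loop
vertex -0.844 -1.354 4.61
vertex -0.303 -0.862 3.572
vertex -1.595 -1.087 4.345
endloop
endfacet
facet normal -0.894 0.318 -0.315
outer loop
vertex -1.054 -0.595 3.307
vertex -1.196 -1.486 2.81
vertex -1.595 -1.087 4.345
endloop
endfacet
facet normal 0.138 0.865 0.482
outer loop
vertex -1.595 -1.087 4.345
vertex -0.303 -0.862 3.572
vertex -1.054 -0.595 3.307
endloop
endfacet
facet normal 0.426 0.388 -0.817
outer loop
vertex -1.054 -0.595 3.307
vertex -0.445 -1.753 3.075
vertex -1.196 -1.486 2.81
endloop
endfacet
facet normal 0.426 0.388 -0.817
outer loop
vertex -0.303 -0.862 3.572
vertex -0.445 -1.753 3.075
vertex -1.054 -0.595 3.307
endloop
endfacet
facet normal -0.813 -0.321 -0.485
outer loop
vertex -0.156 -3.023 -1.197
vertex -0.557 -2.71 -0.732
vertex -0.271 -2.526 -1.333
endloop
endfacet
facet normal 0.752 -0.006 -0.659
outer loop
vertex -0.156 -3.023 -1.197
vertex -0.271 -2.526 -1.333
vertex 1.157 -2.03 0.292
endloop
endfacet
facet normal -0.812 -0.323 -0.486
outer loop
vertex -0.271 -2.526 -1.333
vertex -0.557 -2.71 -0.732
vertex -0.555 -2.137 -1.117
endloop
endfacet
facet normal 0.451 0.662 -0.599
outer loop
vertex -0.271 -2.526 -1.333
vertex -0.555 -2.137 -1.117
vertex 1.157 -2.03 0.292
endloop
endfacet
facet normal -0.813 -0.323 -0.485
outer loop
vertex -0.555 -2.137 -1.117
vertex -0.557 -2.71 -0.732
vertex -0.84 -2.082 -0.676
endloop
endfacet
facet normal 0.026 0.994 -0.107
outer loop
vertex -0.555 -2.137 -1.117
vertex -0.84 -2.082 -0.676
vertex 1.157 -2.03 0.292
endloop
endfacet
facet normal -0.812 -0.323 -0.485
outer loop
vertex -0.84 -2.082 -0.676
vertex -0.557 -2.71 -0.732
vertex -0.959 -2.396 -0.268
endloop
endfacet
facet normal -0.279 0.799 0.533
outer loop
vertex -0.84 -2.082 -0.676
vertex -0.959 -2.396 -0.268
vertex 1.157 -2.03 0.292
endloop
endfacet
facet normal -0.812 -0.321 -0.487
outer loop
vertex -0.959 -2.396 -0.268
vertex -0.557 -2.71 -0.732
vertex -0.844 -2.893 -0.132
endloop
endfacet
facet normal -0.282 0.192 0.940
outer loop
vertex -0.959 -2.396 -0.268
vertex -0.844 -2.893 -0.132
vertex 1.157 -2.03 0.292
endloop
endfacet
facet normal -0.812 -0.322 -0.487
outer loop
vertex -0.844 -2.893 -0.132
vertex -0.557 -2.71 -0.732
vertex -0.56 -3.282 -0.348
endloop
endfacet
facet normal 0.018 -0.475 0.880
outer loop
vertex -0.844 -2.893 -0.132
vertex -0.56 -3.282 -0.348
vertex 1.157 -2.03 0.292
endloop
endfacet
facet normal -0.813 -0.322 -0.485
outer loop
vertex -0.56 -3.282 -0.348
vertex -0.557 -2.71 -0.732
vertex -0.275 -3.337 -0.789
endloop
endfacet
facet normal 0.444 -0.808 0.388
outer loop
vertex -0.56 -3.282 -0.348
vertex -0.275 -3.337 -0.789
vertex 1.157 -2.03 0.292
endloop
endfacet
facet normal -0.813 -0.322 -0.485
outer loop
vertex -0.275 -3.337 -0.789
vertex -0.557 -2.71 -0.732
vertex -0.156 -3.023 -1.197
endloop
endfacet
facet normal 0.749 -0.612 -0.253
outer loop
vertex -0.275 -3.337 -0.789
vertex -0.156 -3.023 -1.197
vertex 1.157 -2.03 0.292
endloop
endfacet

endsolid


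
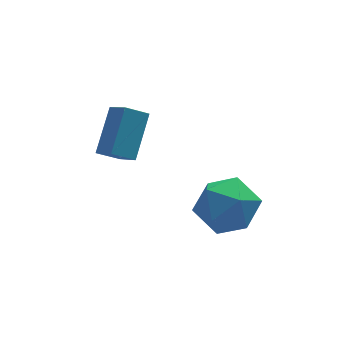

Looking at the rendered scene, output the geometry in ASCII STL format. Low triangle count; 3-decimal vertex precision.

solid 
facet normal -0.463 -0.618 -0.635
outer loop
vertex 0.032 1.426 0.66
vertex -0.251 2.291 0.024
vertex 0.847 1.327 0.163
endloop
endfacet
facet normal 0.255 -0.779 0.573
outer loop
vertex 1.731 2.509 1.376
vertex 0.032 1.426 0.66
vertex 0.847 1.327 0.163
endloop
endfacet
facet normal -0.463 -0.618 -0.635
outer loop
vertex 0.847 1.327 0.163
vertex -0.251 2.291 0.024
vertex 0.564 2.192 -0.473
endloop
endfacet
facet normal 0.849 -0.103 -0.518
outer loop
vertex 0.564 2.192 -0.473
vertex 1.731 2.509 1.376
vertex 0.847 1.327 0.163
endloop
endfacet
facet normal -0.849 0.103 0.518
outer loop
vertex 0.032 1.426 0.66
vertex 0.633 3.473 1.237
vertex -0.251 2.291 0.024
endloop
endfacet
facet normal 0.255 -0.779 0.573
outer loop
vertex 0.916 2.608 1.873
vertex 0.032 1.426 0.66
vertex 1.731 2.509 1.376
endloop
endfacet
facet normal -0.849 0.103 0.518
outer loop
vertex 0.916 2.608 1.873
vertex 0.633 3.473 1.237
vertex 0.032 1.426 0.66
endloop
endfacet
facet normal -0.255 0.779 -0.573
outer loop
vertex -0.251 2.291 0.024
vertex 0.633 3.473 1.237
vertex 0.564 2.192 -0.473
endloop
endfacet
facet normal 0.849 -0.103 -0.518
outer loop
vertex 1.448 3.374 0.74
vertex 1.731 2.509 1.376
vertex 0.564 2.192 -0.473
endloop
endfacet
facet normal -0.255 0.779 -0.573
outer loop
vertex 0.564 2.192 -0.473
vertex 0.633 3.473 1.237
vertex 1.448 3.374 0.74
endloop
endfacet
facet normal 0.463 0.618 0.635
outer loop
vertex 1.448 3.374 0.74
vertex 0.916 2.608 1.873
vertex 1.731 2.509 1.376
endloop
endfacet
facet normal 0.463 0.618 0.635
outer loop
vertex 0.633 3.473 1.237
vertex 0.916 2.608 1.873
vertex 1.448 3.374 0.74
endloop
endfacet
facet normal -0.738 0.573 0.356
outer loop
vertex 2.974 0.107 -0.672
vertex 2.145 -0.675 -1.133
vertex 2.572 -0.834 0.009
endloop
endfacet
facet normal -0.157 0.622 0.767
outer loop
vertex 2.974 0.107 -0.672
vertex 2.572 -0.834 0.009
vertex 3.766 -0.538 0.013
endloop
endfacet
facet normal 0.382 0.851 0.359
outer loop
vertex 2.974 0.107 -0.672
vertex 3.766 -0.538 0.013
vertex 4.076 -0.196 -1.127
endloop
endfacet
facet normal 0.135 0.944 -0.302
outer loop
vertex 2.974 0.107 -0.672
vertex 4.076 -0.196 -1.127
vertex 3.074 -0.28 -1.836
endloop
endfacet
facet normal -0.559 0.772 -0.305
outer loop
vertex 2.974 0.107 -0.672
vertex 3.074 -0.28 -1.836
vertex 2.145 -0.675 -1.133
endloop
endfacet
facet normal 0.005 -0.033 0.999
outer loop
vertex 3.766 -0.538 0.013
vertex 2.572 -0.834 0.009
vertex 3.426 -1.72 -0.024
endloop
endfacet
facet normal -0.936 -0.113 0.334
outer loop
vertex 2.572 -0.834 0.009
vertex 2.145 -0.675 -1.133
vertex 2.424 -1.804 -0.733
endloop
endfacet
facet normal -0.645 0.209 -0.735
outer loop
vertex 2.145 -0.675 -1.133
vertex 3.074 -0.28 -1.836
vertex 2.734 -1.462 -1.873
endloop
endfacet
facet normal 0.477 0.487 -0.732
outer loop
vertex 3.074 -0.28 -1.836
vertex 4.076 -0.196 -1.127
vertex 3.928 -1.166 -1.869
endloop
endfacet
facet normal 0.878 0.337 0.340
outer loop
vertex 4.076 -0.196 -1.127
vertex 3.766 -0.538 0.013
vertex 4.355 -1.325 -0.727
endloop
endfacet
facet normal -0.135 -0.944 0.302
outer loop
vertex 3.526 -2.107 -1.188
vertex 3.426 -1.72 -0.024
vertex 2.424 -1.804 -0.733
endloop
endfacet
facet normal -0.382 -0.851 -0.359
outer loop
vertex 3.526 -2.107 -1.188
vertex 2.424 -1.804 -0.733
vertex 2.734 -1.462 -1.873
endloop
endfacet
facet normal 0.157 -0.622 -0.767
outer loop
vertex 3.526 -2.107 -1.188
vertex 2.734 -1.462 -1.873
vertex 3.928 -1.166 -1.869
endloop
endfacet
facet normal 0.738 -0.573 -0.356
outer loop
vertex 3.526 -2.107 -1.188
vertex 3.928 -1.166 -1.869
vertex 4.355 -1.325 -0.727
endloop
endfacet
facet normal 0.559 -0.772 0.305
outer loop
vertex 3.526 -2.107 -1.188
vertex 4.355 -1.325 -0.727
vertex 3.426 -1.72 -0.024
endloop
endfacet
facet normal -0.477 -0.487 0.732
outer loop
vertex 2.424 -1.804 -0.733
vertex 3.426 -1.72 -0.024
vertex 2.572 -0.834 0.009
endloop
endfacet
facet normal -0.878 -0.337 -0.340
outer loop
vertex 2.734 -1.462 -1.873
vertex 2.424 -1.804 -0.733
vertex 2.145 -0.675 -1.133
endloop
endfacet
facet normal -0.005 0.033 -0.999
outer loop
vertex 3.928 -1.166 -1.869
vertex 2.734 -1.462 -1.873
vertex 3.074 -0.28 -1.836
endloop
endfacet
facet normal 0.936 0.113 -0.334
outer loop
vertex 4.355 -1.325 -0.727
vertex 3.928 -1.166 -1.869
vertex 4.076 -0.196 -1.127
endloop
endfacet
facet normal 0.645 -0.209 0.735
outer loop
vertex 3.426 -1.72 -0.024
vertex 4.355 -1.325 -0.727
vertex 3.766 -0.538 0.013
endloop
endfacet

endsolid


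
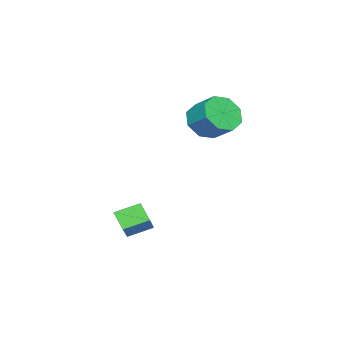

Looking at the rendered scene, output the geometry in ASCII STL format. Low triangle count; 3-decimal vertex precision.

solid 
facet normal -0.253 -0.785 -0.566
outer loop
vertex -2.022 2.393 2.279
vertex -2.512 2.939 1.741
vertex -1.648 2.652 1.752
endloop
endfacet
facet normal 0.805 -0.495 0.328
outer loop
vertex -2.022 2.393 2.279
vertex -1.648 2.652 1.752
vertex -1.718 3.335 2.957
endloop
endfacet
facet normal 0.805 -0.495 0.327
outer loop
vertex -1.718 3.335 2.957
vertex -1.648 2.652 1.752
vertex -1.344 3.595 2.43
endloop
endfacet
facet normal 0.253 0.785 0.566
outer loop
vertex -1.718 3.335 2.957
vertex -1.344 3.595 2.43
vertex -2.208 3.881 2.419
endloop
endfacet
facet normal -0.253 -0.785 -0.566
outer loop
vertex -1.648 2.652 1.752
vertex -2.512 2.939 1.741
vertex -1.781 3.08 1.218
endloop
endfacet
facet normal 0.948 -0.086 -0.305
outer loop
vertex -1.648 2.652 1.752
vertex -1.781 3.08 1.218
vertex -1.344 3.595 2.43
endloop
endfacet
facet normal 0.948 -0.086 -0.305
outer loop
vertex -1.344 3.595 2.43
vertex -1.781 3.08 1.218
vertex -1.477 4.022 1.896
endloop
endfacet
facet normal 0.253 0.785 0.565
outer loop
vertex -1.344 3.595 2.43
vertex -1.477 4.022 1.896
vertex -2.208 3.881 2.419
endloop
endfacet
facet normal -0.252 -0.786 -0.565
outer loop
vertex -1.781 3.08 1.218
vertex -2.512 2.939 1.741
vertex -2.342 3.424 0.99
endloop
endfacet
facet normal 0.536 0.372 -0.758
outer loop
vertex -1.781 3.08 1.218
vertex -2.342 3.424 0.99
vertex -1.477 4.022 1.896
endloop
endfacet
facet normal 0.536 0.372 -0.758
outer loop
vertex -1.477 4.022 1.896
vertex -2.342 3.424 0.99
vertex -2.038 4.366 1.668
endloop
endfacet
facet normal 0.252 0.786 0.565
outer loop
vertex -1.477 4.022 1.896
vertex -2.038 4.366 1.668
vertex -2.208 3.881 2.419
endloop
endfacet
facet normal -0.255 -0.785 -0.565
outer loop
vertex -2.342 3.424 0.99
vertex -2.512 2.939 1.741
vertex -3.002 3.485 1.203
endloop
endfacet
facet normal -0.191 0.613 -0.767
outer loop
vertex -2.342 3.424 0.99
vertex -3.002 3.485 1.203
vertex -2.038 4.366 1.668
endloop
endfacet
facet normal -0.191 0.613 -0.767
outer loop
vertex -2.038 4.366 1.668
vertex -3.002 3.485 1.203
vertex -2.698 4.427 1.881
endloop
endfacet
facet normal 0.255 0.785 0.565
outer loop
vertex -2.038 4.366 1.668
vertex -2.698 4.427 1.881
vertex -2.208 3.881 2.419
endloop
endfacet
facet normal -0.253 -0.785 -0.566
outer loop
vertex -3.002 3.485 1.203
vertex -2.512 2.939 1.741
vertex -3.376 3.225 1.73
endloop
endfacet
facet normal -0.805 0.495 -0.327
outer loop
vertex -3.002 3.485 1.203
vertex -3.376 3.225 1.73
vertex -2.698 4.427 1.881
endloop
endfacet
facet normal -0.805 0.495 -0.328
outer loop
vertex -2.698 4.427 1.881
vertex -3.376 3.225 1.73
vertex -3.072 4.168 2.408
endloop
endfacet
facet normal 0.253 0.785 0.566
outer loop
vertex -2.698 4.427 1.881
vertex -3.072 4.168 2.408
vertex -2.208 3.881 2.419
endloop
endfacet
facet normal -0.253 -0.785 -0.565
outer loop
vertex -3.376 3.225 1.73
vertex -2.512 2.939 1.741
vertex -3.243 2.798 2.264
endloop
endfacet
facet normal -0.948 0.086 0.305
outer loop
vertex -3.376 3.225 1.73
vertex -3.243 2.798 2.264
vertex -3.072 4.168 2.408
endloop
endfacet
facet normal -0.948 0.086 0.305
outer loop
vertex -3.072 4.168 2.408
vertex -3.243 2.798 2.264
vertex -2.939 3.74 2.942
endloop
endfacet
facet normal 0.253 0.785 0.566
outer loop
vertex -3.072 4.168 2.408
vertex -2.939 3.74 2.942
vertex -2.208 3.881 2.419
endloop
endfacet
facet normal -0.252 -0.786 -0.565
outer loop
vertex -3.243 2.798 2.264
vertex -2.512 2.939 1.741
vertex -2.682 2.454 2.492
endloop
endfacet
facet normal -0.536 -0.372 0.758
outer loop
vertex -3.243 2.798 2.264
vertex -2.682 2.454 2.492
vertex -2.939 3.74 2.942
endloop
endfacet
facet normal -0.536 -0.372 0.758
outer loop
vertex -2.939 3.74 2.942
vertex -2.682 2.454 2.492
vertex -2.378 3.396 3.17
endloop
endfacet
facet normal 0.252 0.786 0.565
outer loop
vertex -2.939 3.74 2.942
vertex -2.378 3.396 3.17
vertex -2.208 3.881 2.419
endloop
endfacet
facet normal -0.255 -0.785 -0.565
outer loop
vertex -2.682 2.454 2.492
vertex -2.512 2.939 1.741
vertex -2.022 2.393 2.279
endloop
endfacet
facet normal 0.191 -0.613 0.767
outer loop
vertex -2.682 2.454 2.492
vertex -2.022 2.393 2.279
vertex -2.378 3.396 3.17
endloop
endfacet
facet normal 0.191 -0.613 0.767
outer loop
vertex -2.378 3.396 3.17
vertex -2.022 2.393 2.279
vertex -1.718 3.335 2.957
endloop
endfacet
facet normal 0.255 0.785 0.565
outer loop
vertex -2.378 3.396 3.17
vertex -1.718 3.335 2.957
vertex -2.208 3.881 2.419
endloop
endfacet
facet normal -0.728 -0.293 -0.619
outer loop
vertex 1.156 1.184 -2.481
vertex 0.514 1.962 -2.095
vertex 1.463 1.75 -3.11
endloop
endfacet
facet normal 0.595 -0.720 -0.358
outer loop
vertex 2.526 2.178 -2.205
vertex 1.156 1.184 -2.481
vertex 1.463 1.75 -3.11
endloop
endfacet
facet normal -0.728 -0.293 -0.619
outer loop
vertex 1.463 1.75 -3.11
vertex 0.514 1.962 -2.095
vertex 0.821 2.528 -2.724
endloop
endfacet
facet normal 0.342 0.629 -0.699
outer loop
vertex 0.821 2.528 -2.724
vertex 2.526 2.178 -2.205
vertex 1.463 1.75 -3.11
endloop
endfacet
facet normal -0.342 -0.629 0.699
outer loop
vertex 1.156 1.184 -2.481
vertex 1.577 2.39 -1.19
vertex 0.514 1.962 -2.095
endloop
endfacet
facet normal 0.595 -0.720 -0.358
outer loop
vertex 2.219 1.612 -1.576
vertex 1.156 1.184 -2.481
vertex 2.526 2.178 -2.205
endloop
endfacet
facet normal -0.342 -0.629 0.699
outer loop
vertex 2.219 1.612 -1.576
vertex 1.577 2.39 -1.19
vertex 1.156 1.184 -2.481
endloop
endfacet
facet normal -0.595 0.720 0.358
outer loop
vertex 0.514 1.962 -2.095
vertex 1.577 2.39 -1.19
vertex 0.821 2.528 -2.724
endloop
endfacet
facet normal 0.342 0.629 -0.699
outer loop
vertex 1.884 2.956 -1.819
vertex 2.526 2.178 -2.205
vertex 0.821 2.528 -2.724
endloop
endfacet
facet normal -0.595 0.720 0.358
outer loop
vertex 0.821 2.528 -2.724
vertex 1.577 2.39 -1.19
vertex 1.884 2.956 -1.819
endloop
endfacet
facet normal 0.728 0.293 0.619
outer loop
vertex 1.884 2.956 -1.819
vertex 2.219 1.612 -1.576
vertex 2.526 2.178 -2.205
endloop
endfacet
facet normal 0.728 0.293 0.619
outer loop
vertex 1.577 2.39 -1.19
vertex 2.219 1.612 -1.576
vertex 1.884 2.956 -1.819
endloop
endfacet

endsolid


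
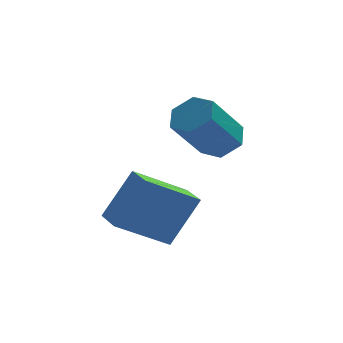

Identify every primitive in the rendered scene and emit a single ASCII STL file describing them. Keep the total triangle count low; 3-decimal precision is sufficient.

solid 
facet normal -0.515 -0.164 -0.841
outer loop
vertex 0.173 -4.268 1.097
vertex 0.014 -3.335 1.013
vertex 1.661 -4.099 0.153
endloop
endfacet
facet normal 0.167 -0.982 0.088
outer loop
vertex 2.526 -3.825 1.567
vertex 0.173 -4.268 1.097
vertex 1.661 -4.099 0.153
endloop
endfacet
facet normal -0.515 -0.163 -0.842
outer loop
vertex 1.661 -4.099 0.153
vertex 0.014 -3.335 1.013
vertex 1.502 -3.166 0.07
endloop
endfacet
facet normal 0.841 0.096 -0.533
outer loop
vertex 1.502 -3.166 0.07
vertex 2.526 -3.825 1.567
vertex 1.661 -4.099 0.153
endloop
endfacet
facet normal -0.841 -0.095 0.533
outer loop
vertex 0.173 -4.268 1.097
vertex 0.879 -3.061 2.427
vertex 0.014 -3.335 1.013
endloop
endfacet
facet normal 0.167 -0.982 0.088
outer loop
vertex 1.038 -3.994 2.51
vertex 0.173 -4.268 1.097
vertex 2.526 -3.825 1.567
endloop
endfacet
facet normal -0.841 -0.096 0.533
outer loop
vertex 1.038 -3.994 2.51
vertex 0.879 -3.061 2.427
vertex 0.173 -4.268 1.097
endloop
endfacet
facet normal -0.167 0.982 -0.088
outer loop
vertex 0.014 -3.335 1.013
vertex 0.879 -3.061 2.427
vertex 1.502 -3.166 0.07
endloop
endfacet
facet normal 0.841 0.095 -0.533
outer loop
vertex 2.367 -2.892 1.483
vertex 2.526 -3.825 1.567
vertex 1.502 -3.166 0.07
endloop
endfacet
facet normal -0.167 0.982 -0.088
outer loop
vertex 1.502 -3.166 0.07
vertex 0.879 -3.061 2.427
vertex 2.367 -2.892 1.483
endloop
endfacet
facet normal 0.515 0.163 0.842
outer loop
vertex 2.367 -2.892 1.483
vertex 1.038 -3.994 2.51
vertex 2.526 -3.825 1.567
endloop
endfacet
facet normal 0.515 0.163 0.841
outer loop
vertex 0.879 -3.061 2.427
vertex 1.038 -3.994 2.51
vertex 2.367 -2.892 1.483
endloop
endfacet
facet normal 0.565 0.316 -0.762
outer loop
vertex 4.48 -0.487 2.544
vertex 3.885 -0.483 2.104
vertex 4.065 0.123 2.489
endloop
endfacet
facet normal 0.604 0.469 0.644
outer loop
vertex 4.48 -0.487 2.544
vertex 4.065 0.123 2.489
vertex 3.49 -1.041 3.876
endloop
endfacet
facet normal 0.604 0.469 0.644
outer loop
vertex 3.49 -1.041 3.876
vertex 4.065 0.123 2.489
vertex 3.075 -0.431 3.821
endloop
endfacet
facet normal -0.565 -0.316 0.762
outer loop
vertex 3.49 -1.041 3.876
vertex 3.075 -0.431 3.821
vertex 2.895 -1.037 3.436
endloop
endfacet
facet normal 0.565 0.316 -0.762
outer loop
vertex 4.065 0.123 2.489
vertex 3.885 -0.483 2.104
vertex 3.47 0.127 2.049
endloop
endfacet
facet normal -0.184 0.949 0.258
outer loop
vertex 4.065 0.123 2.489
vertex 3.47 0.127 2.049
vertex 3.075 -0.431 3.821
endloop
endfacet
facet normal -0.184 0.949 0.258
outer loop
vertex 3.075 -0.431 3.821
vertex 3.47 0.127 2.049
vertex 2.48 -0.427 3.381
endloop
endfacet
facet normal -0.565 -0.316 0.762
outer loop
vertex 3.075 -0.431 3.821
vertex 2.48 -0.427 3.381
vertex 2.895 -1.037 3.436
endloop
endfacet
facet normal 0.565 0.316 -0.762
outer loop
vertex 3.47 0.127 2.049
vertex 3.885 -0.483 2.104
vertex 3.29 -0.479 1.664
endloop
endfacet
facet normal -0.788 0.479 -0.386
outer loop
vertex 3.47 0.127 2.049
vertex 3.29 -0.479 1.664
vertex 2.48 -0.427 3.381
endloop
endfacet
facet normal -0.788 0.479 -0.386
outer loop
vertex 2.48 -0.427 3.381
vertex 3.29 -0.479 1.664
vertex 2.3 -1.033 2.996
endloop
endfacet
facet normal -0.565 -0.316 0.762
outer loop
vertex 2.48 -0.427 3.381
vertex 2.3 -1.033 2.996
vertex 2.895 -1.037 3.436
endloop
endfacet
facet normal 0.565 0.316 -0.762
outer loop
vertex 3.29 -0.479 1.664
vertex 3.885 -0.483 2.104
vertex 3.705 -1.089 1.719
endloop
endfacet
facet normal -0.604 -0.469 -0.644
outer loop
vertex 3.29 -0.479 1.664
vertex 3.705 -1.089 1.719
vertex 2.3 -1.033 2.996
endloop
endfacet
facet normal -0.604 -0.469 -0.644
outer loop
vertex 2.3 -1.033 2.996
vertex 3.705 -1.089 1.719
vertex 2.715 -1.643 3.051
endloop
endfacet
facet normal -0.565 -0.316 0.762
outer loop
vertex 2.3 -1.033 2.996
vertex 2.715 -1.643 3.051
vertex 2.895 -1.037 3.436
endloop
endfacet
facet normal 0.565 0.316 -0.762
outer loop
vertex 3.705 -1.089 1.719
vertex 3.885 -0.483 2.104
vertex 4.3 -1.093 2.159
endloop
endfacet
facet normal 0.184 -0.949 -0.258
outer loop
vertex 3.705 -1.089 1.719
vertex 4.3 -1.093 2.159
vertex 2.715 -1.643 3.051
endloop
endfacet
facet normal 0.184 -0.949 -0.258
outer loop
vertex 2.715 -1.643 3.051
vertex 4.3 -1.093 2.159
vertex 3.31 -1.647 3.491
endloop
endfacet
facet normal -0.565 -0.316 0.762
outer loop
vertex 2.715 -1.643 3.051
vertex 3.31 -1.647 3.491
vertex 2.895 -1.037 3.436
endloop
endfacet
facet normal 0.565 0.316 -0.762
outer loop
vertex 4.3 -1.093 2.159
vertex 3.885 -0.483 2.104
vertex 4.48 -0.487 2.544
endloop
endfacet
facet normal 0.788 -0.479 0.386
outer loop
vertex 4.3 -1.093 2.159
vertex 4.48 -0.487 2.544
vertex 3.31 -1.647 3.491
endloop
endfacet
facet normal 0.788 -0.479 0.386
outer loop
vertex 3.31 -1.647 3.491
vertex 4.48 -0.487 2.544
vertex 3.49 -1.041 3.876
endloop
endfacet
facet normal -0.565 -0.316 0.762
outer loop
vertex 3.31 -1.647 3.491
vertex 3.49 -1.041 3.876
vertex 2.895 -1.037 3.436
endloop
endfacet

endsolid


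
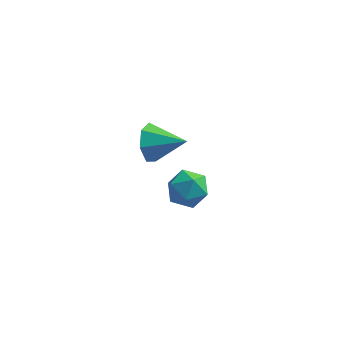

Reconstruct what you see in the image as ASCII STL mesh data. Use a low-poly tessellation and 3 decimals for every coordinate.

solid 
facet normal -0.970 -0.241 0.037
outer loop
vertex 1.879 1.893 -2.612
vertex 2.047 1.186 -2.825
vertex 2.03 1.366 -2.09
endloop
endfacet
facet normal -0.817 0.270 0.509
outer loop
vertex 1.879 1.893 -2.612
vertex 2.03 1.366 -2.09
vertex 2.309 2.066 -2.014
endloop
endfacet
facet normal -0.544 0.825 0.152
outer loop
vertex 1.879 1.893 -2.612
vertex 2.309 2.066 -2.014
vertex 2.499 2.318 -2.702
endloop
endfacet
facet normal -0.528 0.656 -0.540
outer loop
vertex 1.879 1.893 -2.612
vertex 2.499 2.318 -2.702
vertex 2.337 1.775 -3.203
endloop
endfacet
facet normal -0.791 -0.003 -0.612
outer loop
vertex 1.879 1.893 -2.612
vertex 2.337 1.775 -3.203
vertex 2.047 1.186 -2.825
endloop
endfacet
facet normal -0.313 0.022 0.949
outer loop
vertex 2.309 2.066 -2.014
vertex 2.03 1.366 -2.09
vertex 2.743 1.465 -1.857
endloop
endfacet
facet normal -0.561 -0.807 0.185
outer loop
vertex 2.03 1.366 -2.09
vertex 2.047 1.186 -2.825
vertex 2.581 0.922 -2.358
endloop
endfacet
facet normal -0.271 -0.422 -0.865
outer loop
vertex 2.047 1.186 -2.825
vertex 2.337 1.775 -3.203
vertex 2.771 1.174 -3.046
endloop
endfacet
facet normal 0.155 0.644 -0.749
outer loop
vertex 2.337 1.775 -3.203
vertex 2.499 2.318 -2.702
vertex 3.05 1.874 -2.97
endloop
endfacet
facet normal 0.129 0.919 0.372
outer loop
vertex 2.499 2.318 -2.702
vertex 2.309 2.066 -2.014
vertex 3.033 2.054 -2.235
endloop
endfacet
facet normal 0.528 -0.656 0.540
outer loop
vertex 3.201 1.347 -2.448
vertex 2.743 1.465 -1.857
vertex 2.581 0.922 -2.358
endloop
endfacet
facet normal 0.544 -0.825 -0.152
outer loop
vertex 3.201 1.347 -2.448
vertex 2.581 0.922 -2.358
vertex 2.771 1.174 -3.046
endloop
endfacet
facet normal 0.817 -0.270 -0.509
outer loop
vertex 3.201 1.347 -2.448
vertex 2.771 1.174 -3.046
vertex 3.05 1.874 -2.97
endloop
endfacet
facet normal 0.970 0.241 -0.037
outer loop
vertex 3.201 1.347 -2.448
vertex 3.05 1.874 -2.97
vertex 3.033 2.054 -2.235
endloop
endfacet
facet normal 0.791 0.003 0.612
outer loop
vertex 3.201 1.347 -2.448
vertex 3.033 2.054 -2.235
vertex 2.743 1.465 -1.857
endloop
endfacet
facet normal -0.155 -0.644 0.749
outer loop
vertex 2.581 0.922 -2.358
vertex 2.743 1.465 -1.857
vertex 2.03 1.366 -2.09
endloop
endfacet
facet normal -0.129 -0.919 -0.372
outer loop
vertex 2.771 1.174 -3.046
vertex 2.581 0.922 -2.358
vertex 2.047 1.186 -2.825
endloop
endfacet
facet normal 0.313 -0.022 -0.949
outer loop
vertex 3.05 1.874 -2.97
vertex 2.771 1.174 -3.046
vertex 2.337 1.775 -3.203
endloop
endfacet
facet normal 0.561 0.807 -0.185
outer loop
vertex 3.033 2.054 -2.235
vertex 3.05 1.874 -2.97
vertex 2.499 2.318 -2.702
endloop
endfacet
facet normal 0.271 0.422 0.865
outer loop
vertex 2.743 1.465 -1.857
vertex 3.033 2.054 -2.235
vertex 2.309 2.066 -2.014
endloop
endfacet
facet normal -0.928 0.137 -0.346
outer loop
vertex 1.854 0.526 0.71
vertex 1.594 0.173 1.268
vertex 1.72 0.869 1.205
endloop
endfacet
facet normal 0.699 0.663 -0.270
outer loop
vertex 1.854 0.526 0.71
vertex 1.72 0.869 1.205
vertex 2.726 0.007 1.692
endloop
endfacet
facet normal -0.928 0.136 -0.348
outer loop
vertex 1.72 0.869 1.205
vertex 1.594 0.173 1.268
vertex 1.49 0.687 1.747
endloop
endfacet
facet normal 0.446 0.774 0.449
outer loop
vertex 1.72 0.869 1.205
vertex 1.49 0.687 1.747
vertex 2.726 0.007 1.692
endloop
endfacet
facet normal -0.928 0.135 -0.347
outer loop
vertex 1.49 0.687 1.747
vertex 1.594 0.173 1.268
vertex 1.339 0.118 1.929
endloop
endfacet
facet normal 0.183 0.255 0.949
outer loop
vertex 1.49 0.687 1.747
vertex 1.339 0.118 1.929
vertex 2.726 0.007 1.692
endloop
endfacet
facet normal -0.928 0.135 -0.347
outer loop
vertex 1.339 0.118 1.929
vertex 1.594 0.173 1.268
vertex 1.38 -0.41 1.613
endloop
endfacet
facet normal 0.106 -0.505 0.857
outer loop
vertex 1.339 0.118 1.929
vertex 1.38 -0.41 1.613
vertex 2.726 0.007 1.692
endloop
endfacet
facet normal -0.928 0.135 -0.347
outer loop
vertex 1.38 -0.41 1.613
vertex 1.594 0.173 1.268
vertex 1.582 -0.499 1.038
endloop
endfacet
facet normal 0.274 -0.931 0.240
outer loop
vertex 1.38 -0.41 1.613
vertex 1.582 -0.499 1.038
vertex 2.726 0.007 1.692
endloop
endfacet
facet normal -0.928 0.135 -0.347
outer loop
vertex 1.582 -0.499 1.038
vertex 1.594 0.173 1.268
vertex 1.793 -0.082 0.636
endloop
endfacet
facet normal 0.561 -0.704 -0.436
outer loop
vertex 1.582 -0.499 1.038
vertex 1.793 -0.082 0.636
vertex 2.726 0.007 1.692
endloop
endfacet
facet normal -0.928 0.135 -0.347
outer loop
vertex 1.793 -0.082 0.636
vertex 1.594 0.173 1.268
vertex 1.854 0.526 0.71
endloop
endfacet
facet normal 0.749 0.005 -0.662
outer loop
vertex 1.793 -0.082 0.636
vertex 1.854 0.526 0.71
vertex 2.726 0.007 1.692
endloop
endfacet

endsolid


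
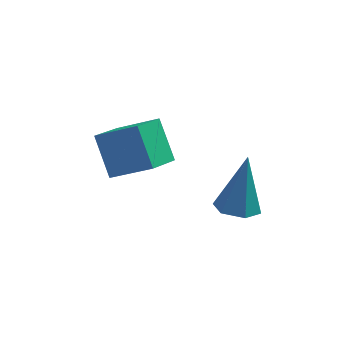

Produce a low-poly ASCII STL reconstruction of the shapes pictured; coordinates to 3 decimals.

solid 
facet normal -0.472 -0.781 0.410
outer loop
vertex -2.84 1.78 -2.888
vertex -3.245 2.547 -1.893
vertex -3.939 2.086 -3.572
endloop
endfacet
facet normal 0.307 -0.581 -0.754
outer loop
vertex -3.415 2.953 -4.027
vertex -2.84 1.78 -2.888
vertex -3.939 2.086 -3.572
endloop
endfacet
facet normal -0.472 -0.781 0.410
outer loop
vertex -3.939 2.086 -3.572
vertex -3.245 2.547 -1.893
vertex -4.344 2.853 -2.577
endloop
endfacet
facet normal -0.827 0.230 -0.514
outer loop
vertex -4.344 2.853 -2.577
vertex -3.415 2.953 -4.027
vertex -3.939 2.086 -3.572
endloop
endfacet
facet normal 0.827 -0.230 0.514
outer loop
vertex -2.84 1.78 -2.888
vertex -2.721 3.414 -2.348
vertex -3.245 2.547 -1.893
endloop
endfacet
facet normal 0.307 -0.581 -0.754
outer loop
vertex -2.316 2.647 -3.343
vertex -2.84 1.78 -2.888
vertex -3.415 2.953 -4.027
endloop
endfacet
facet normal 0.827 -0.230 0.514
outer loop
vertex -2.316 2.647 -3.343
vertex -2.721 3.414 -2.348
vertex -2.84 1.78 -2.888
endloop
endfacet
facet normal -0.307 0.581 0.754
outer loop
vertex -3.245 2.547 -1.893
vertex -2.721 3.414 -2.348
vertex -4.344 2.853 -2.577
endloop
endfacet
facet normal -0.827 0.230 -0.514
outer loop
vertex -3.82 3.72 -3.032
vertex -3.415 2.953 -4.027
vertex -4.344 2.853 -2.577
endloop
endfacet
facet normal -0.307 0.581 0.754
outer loop
vertex -4.344 2.853 -2.577
vertex -2.721 3.414 -2.348
vertex -3.82 3.72 -3.032
endloop
endfacet
facet normal 0.472 0.781 -0.410
outer loop
vertex -3.82 3.72 -3.032
vertex -2.316 2.647 -3.343
vertex -3.415 2.953 -4.027
endloop
endfacet
facet normal 0.472 0.781 -0.410
outer loop
vertex -2.721 3.414 -2.348
vertex -2.316 2.647 -3.343
vertex -3.82 3.72 -3.032
endloop
endfacet
facet normal -0.152 -0.333 -0.931
outer loop
vertex -0.382 0.871 -3.411
vertex -0.774 0.468 -3.203
vertex -0.964 1.013 -3.367
endloop
endfacet
facet normal 0.232 0.971 -0.060
outer loop
vertex -0.382 0.871 -3.411
vertex -0.964 1.013 -3.367
vertex -0.526 1.012 -1.677
endloop
endfacet
facet normal -0.151 -0.333 -0.931
outer loop
vertex -0.964 1.013 -3.367
vertex -0.774 0.468 -3.203
vertex -1.356 0.609 -3.159
endloop
endfacet
facet normal -0.661 0.730 0.172
outer loop
vertex -0.964 1.013 -3.367
vertex -1.356 0.609 -3.159
vertex -0.526 1.012 -1.677
endloop
endfacet
facet normal -0.151 -0.333 -0.931
outer loop
vertex -1.356 0.609 -3.159
vertex -0.774 0.468 -3.203
vertex -1.166 0.064 -2.995
endloop
endfacet
facet normal -0.847 -0.141 0.513
outer loop
vertex -1.356 0.609 -3.159
vertex -1.166 0.064 -2.995
vertex -0.526 1.012 -1.677
endloop
endfacet
facet normal -0.153 -0.331 -0.931
outer loop
vertex -1.166 0.064 -2.995
vertex -0.774 0.468 -3.203
vertex -0.585 -0.078 -3.04
endloop
endfacet
facet normal -0.140 -0.770 0.622
outer loop
vertex -1.166 0.064 -2.995
vertex -0.585 -0.078 -3.04
vertex -0.526 1.012 -1.677
endloop
endfacet
facet normal -0.153 -0.331 -0.931
outer loop
vertex -0.585 -0.078 -3.04
vertex -0.774 0.468 -3.203
vertex -0.193 0.326 -3.248
endloop
endfacet
facet normal 0.753 -0.529 0.391
outer loop
vertex -0.585 -0.078 -3.04
vertex -0.193 0.326 -3.248
vertex -0.526 1.012 -1.677
endloop
endfacet
facet normal -0.153 -0.332 -0.931
outer loop
vertex -0.193 0.326 -3.248
vertex -0.774 0.468 -3.203
vertex -0.382 0.871 -3.411
endloop
endfacet
facet normal 0.939 0.341 0.050
outer loop
vertex -0.193 0.326 -3.248
vertex -0.382 0.871 -3.411
vertex -0.526 1.012 -1.677
endloop
endfacet

endsolid
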